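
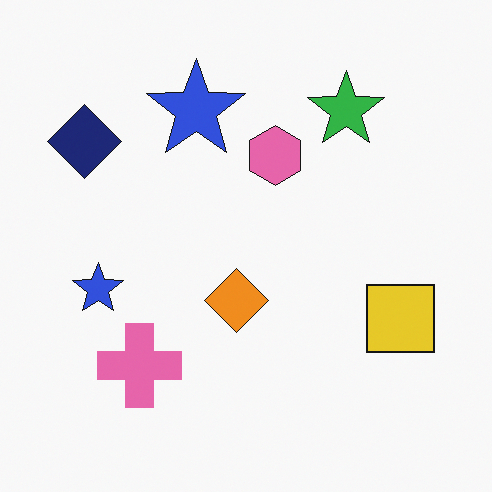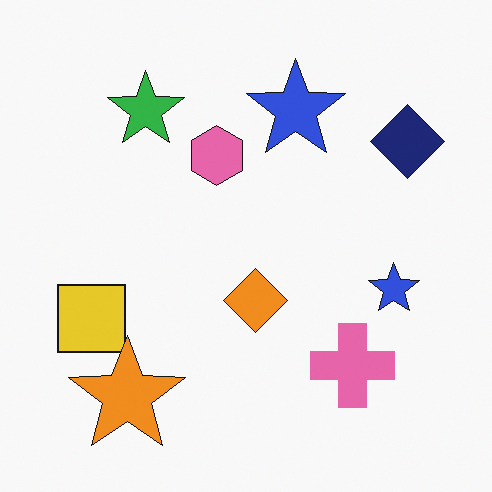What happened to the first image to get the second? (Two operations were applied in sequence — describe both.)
This is the original image flipped horizontally (left ↔ right), then overlaid with an additional orange star.

The navy diamond is in the top-left of the first image and the top-right of the second — shapes on opposite sides of the vertical midline have swapped in a mirror flip. An orange star appears in the second image that is absent from the first.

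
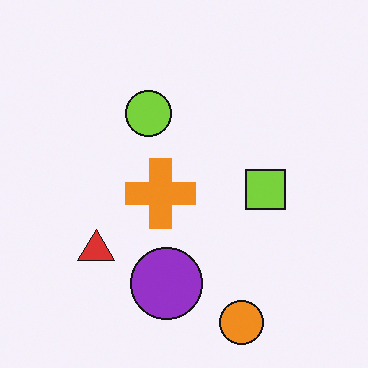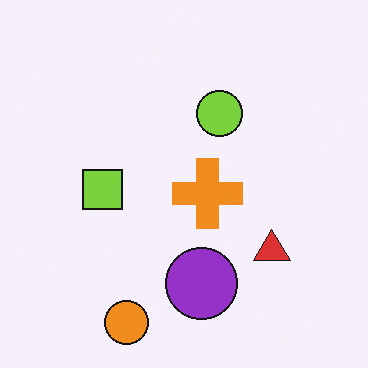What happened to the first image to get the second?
This is the original image flipped horizontally (left ↔ right).

The red triangle is in the bottom-left of the first image and the bottom-right of the second — shapes on opposite sides of the vertical midline have swapped in a mirror flip.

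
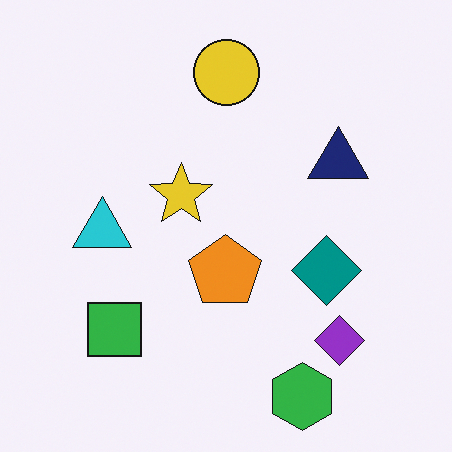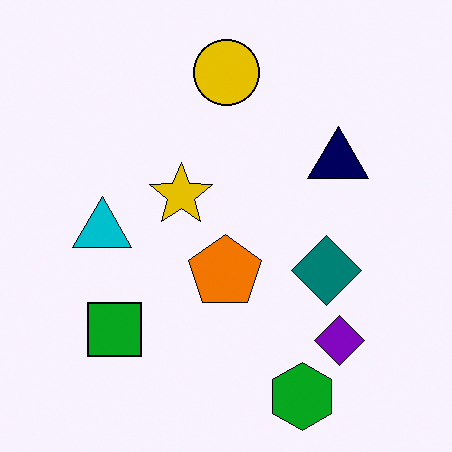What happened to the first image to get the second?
It was given slightly increased contrast.

Tones are pushed away from mid-grey across the whole image — a global contrast change.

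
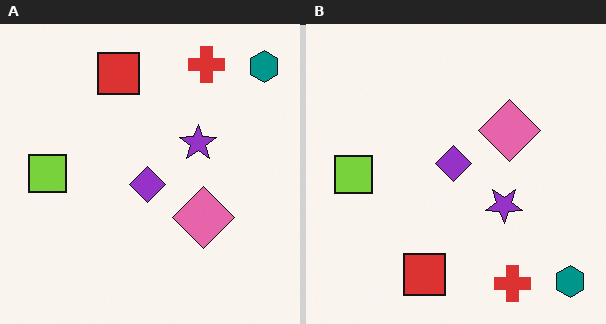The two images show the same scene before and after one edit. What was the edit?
The transformation is: flipped vertically (top ↔ bottom).

The red cross is in the top-right of the left (A) image and the bottom-right of the right (B) — shapes on opposite sides of the horizontal midline have swapped in a mirror flip.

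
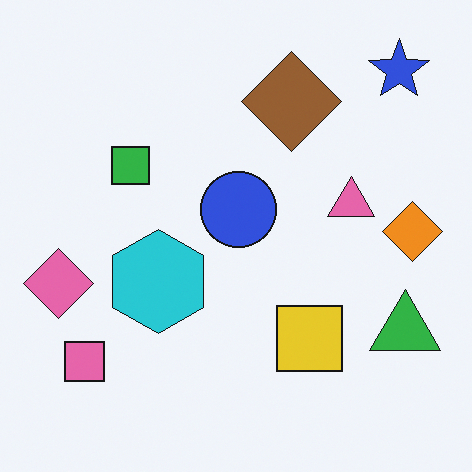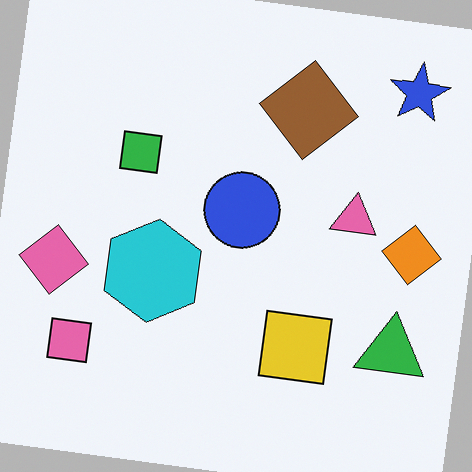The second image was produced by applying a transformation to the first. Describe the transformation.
It was rotated clockwise by a slight angle.

Every shape is tilted by the same angle and the image corners show triangular fill wedges — a whole-image rotation by a non-right angle.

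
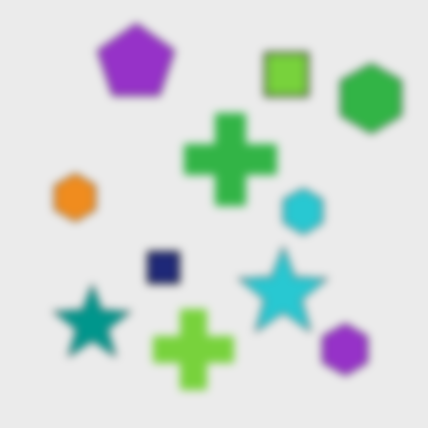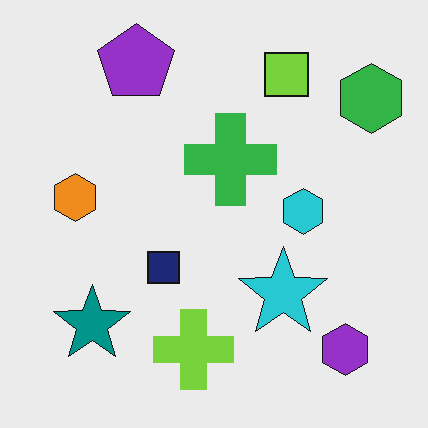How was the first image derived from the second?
It was noticeably gaussian-blurred.

Shape edges and outlines are uniformly softened across the whole image.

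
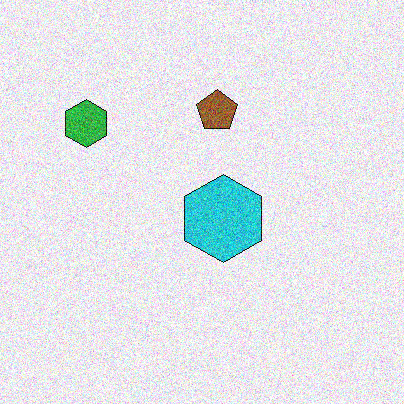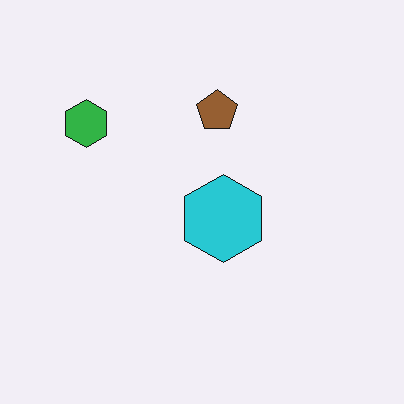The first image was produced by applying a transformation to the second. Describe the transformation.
This is the original image degraded with strong gaussian noise.

Random speckle covers the whole image, including the flat background.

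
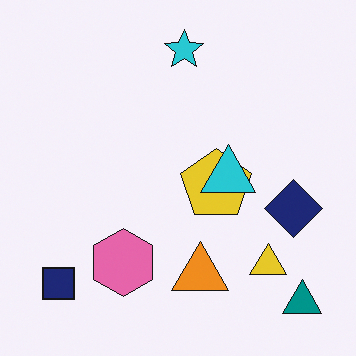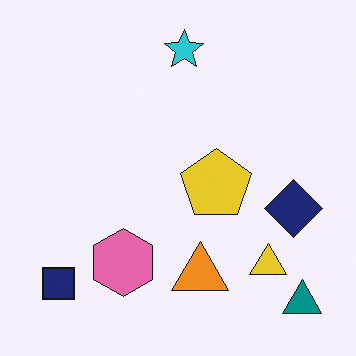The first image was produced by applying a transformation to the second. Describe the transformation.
The first image is the second overlaid with an additional cyan triangle.

A cyan triangle appears in the first image that is absent from the second.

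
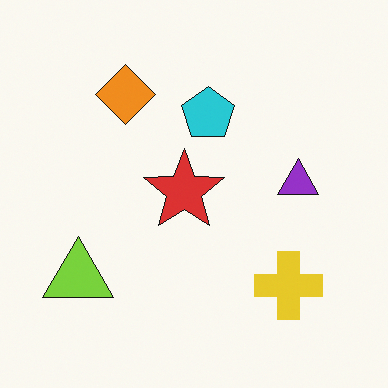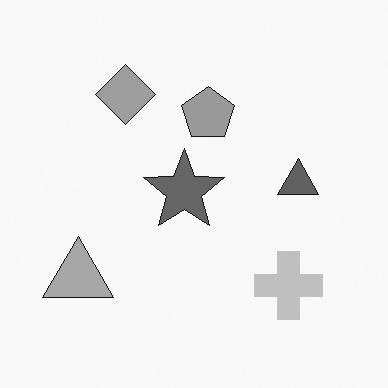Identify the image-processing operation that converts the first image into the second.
Converted to grayscale.

All color is removed — every shape is now a shade of grey.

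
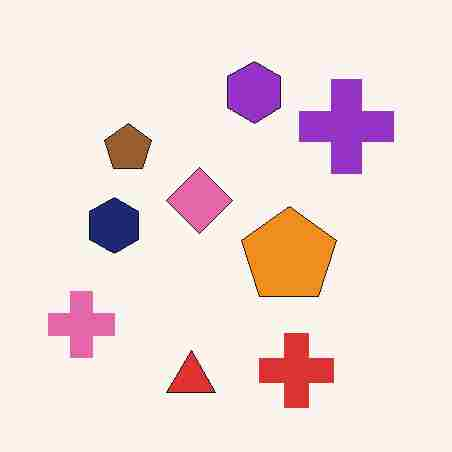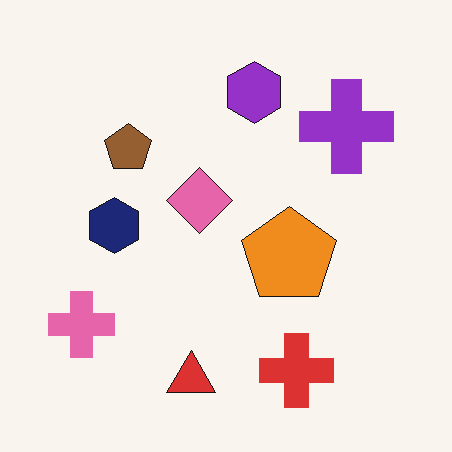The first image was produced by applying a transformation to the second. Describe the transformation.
The first image is the second degraded with heavy JPEG compression.

Blocky 8×8 compression artifacts appear around shape edges and the flat background shows ringing — characteristic JPEG degradation.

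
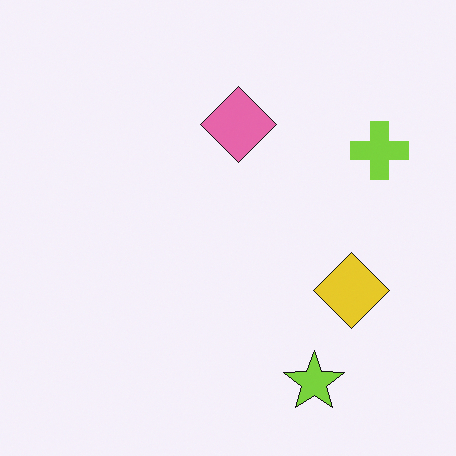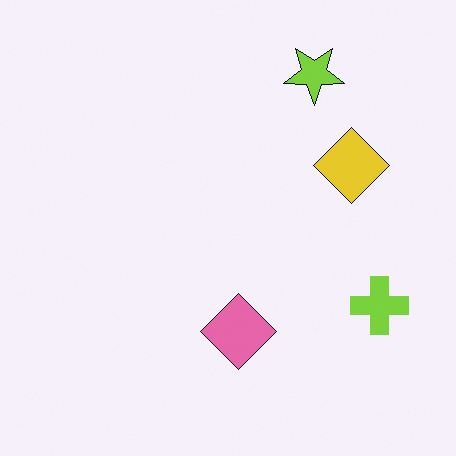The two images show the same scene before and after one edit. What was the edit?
This is the original image flipped vertically (top ↔ bottom).

The lime star is in the bottom-right of the first image and the top-right of the second — shapes on opposite sides of the horizontal midline have swapped in a mirror flip.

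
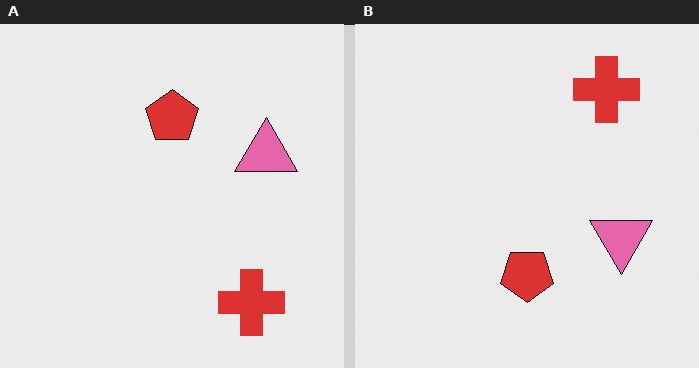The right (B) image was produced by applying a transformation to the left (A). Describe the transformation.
Flipped vertically (top ↔ bottom).

The red cross is in the bottom-right of the left (A) image and the top-right of the right (B) — shapes on opposite sides of the horizontal midline have swapped in a mirror flip.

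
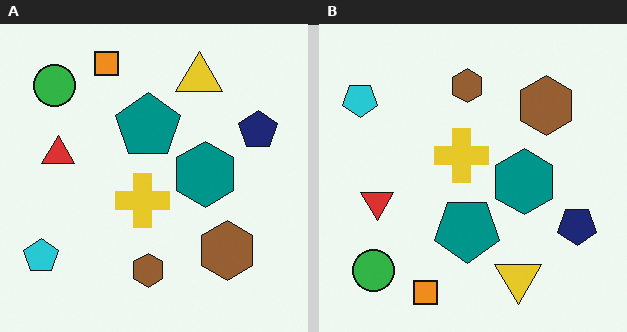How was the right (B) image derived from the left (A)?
The right (B) image is the left (A) flipped vertically (top ↔ bottom).

The orange square is in the top of the left (A) image and the bottom of the right (B) — shapes on opposite sides of the horizontal midline have swapped in a mirror flip.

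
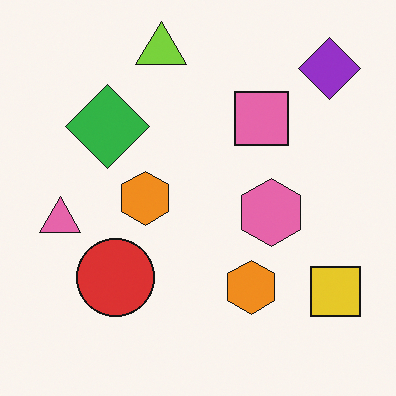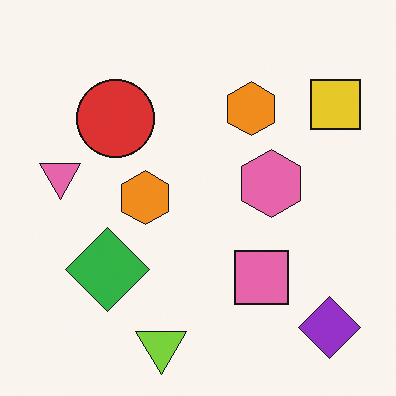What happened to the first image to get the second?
The second image is the first flipped vertically (top ↔ bottom).

The lime triangle is in the top of the first image and the bottom of the second — shapes on opposite sides of the horizontal midline have swapped in a mirror flip.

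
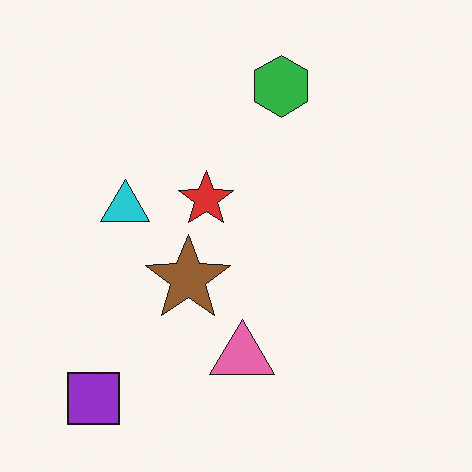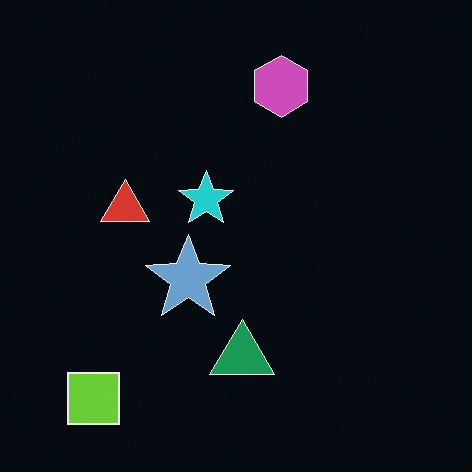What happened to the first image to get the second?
Color-inverted (negative).

The light background has become dark and every shape's color is its complement — a photographic negative.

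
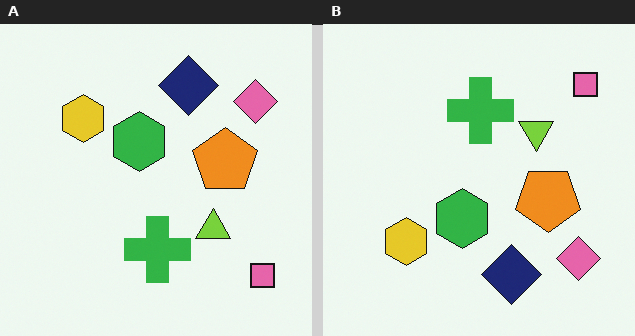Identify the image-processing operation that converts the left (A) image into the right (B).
This is the original image flipped vertically (top ↔ bottom).

The navy diamond is in the top of the left (A) image and the bottom of the right (B) — shapes on opposite sides of the horizontal midline have swapped in a mirror flip.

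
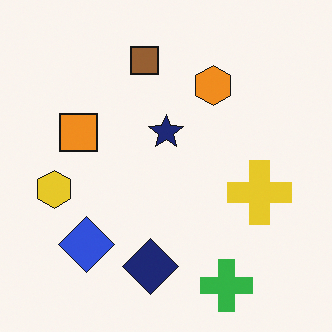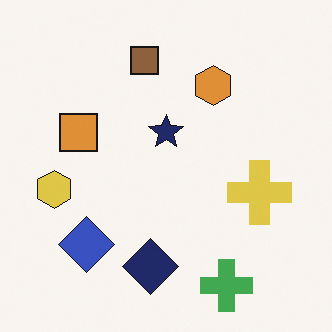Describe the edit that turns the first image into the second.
This is the original image slightly desaturated.

All colors are more muted and greyish — a global saturation change.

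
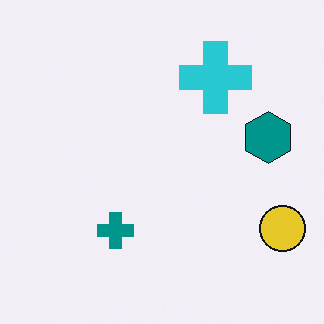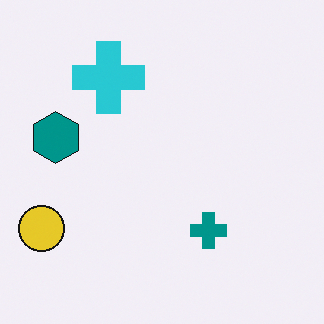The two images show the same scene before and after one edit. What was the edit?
This is the original image flipped horizontally (left ↔ right).

The yellow circle is in the bottom-right of the first image and the bottom-left of the second — shapes on opposite sides of the vertical midline have swapped in a mirror flip.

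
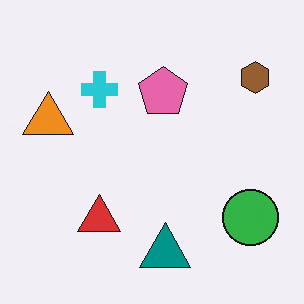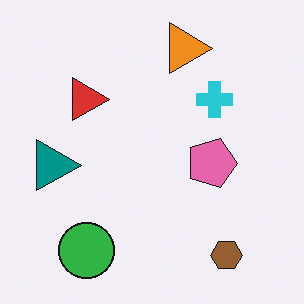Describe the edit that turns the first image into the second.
This is the original image rotated 90° clockwise.

The brown hexagon sits in the top-right of the first image and the bottom-right of the second — consistent with a whole-image 90° clockwise rotation.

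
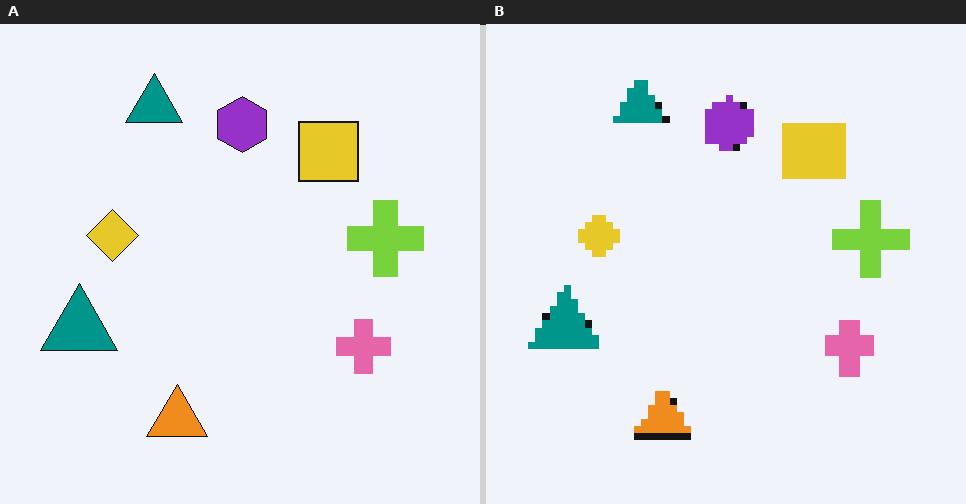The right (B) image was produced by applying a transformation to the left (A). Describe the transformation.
The right (B) image is the left (A) pixelated into visible square blocks.

Shapes are reduced to large square blocks; fine edges and outlines are lost — a downscale-then-upscale (mosaic) effect.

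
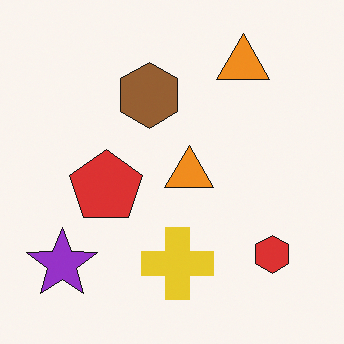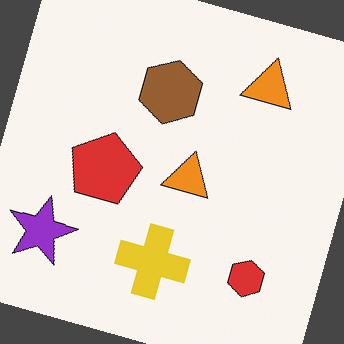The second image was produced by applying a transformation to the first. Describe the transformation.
It was rotated clockwise by a moderate amount.

Every shape is tilted by the same angle and the image corners show triangular fill wedges — a whole-image rotation by a non-right angle.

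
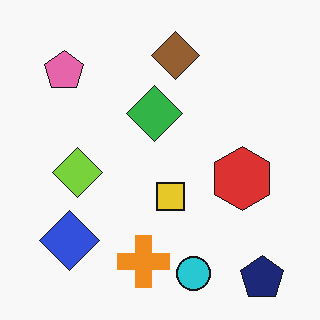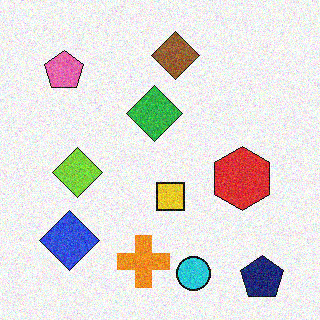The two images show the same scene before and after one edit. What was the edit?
The image was degraded with visible gaussian noise.

Random speckle covers the whole image, including the flat background.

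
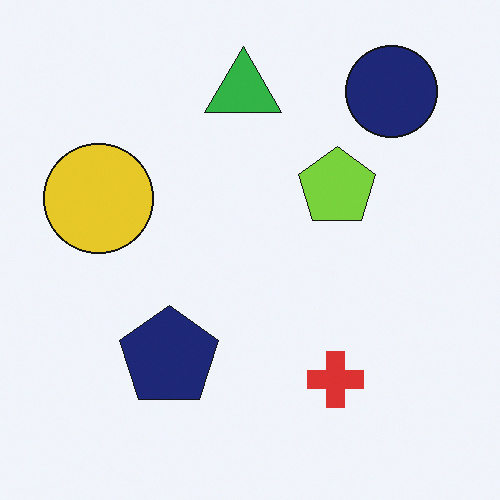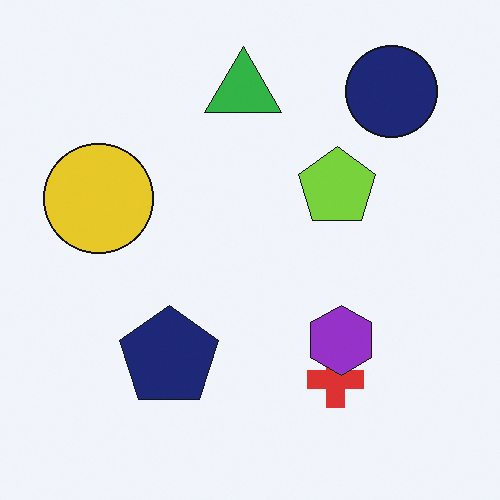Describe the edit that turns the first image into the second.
This is the original image overlaid with an additional purple hexagon.

A purple hexagon appears in the second image that is absent from the first.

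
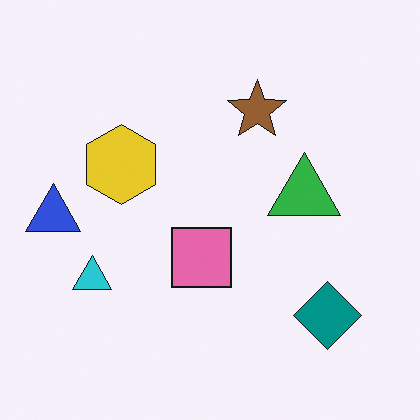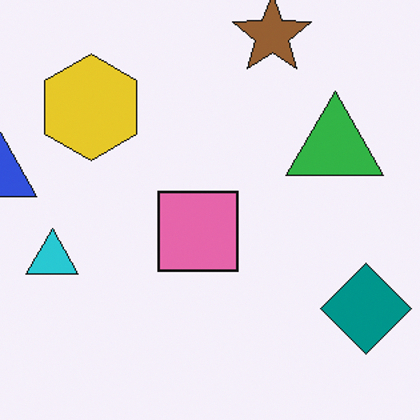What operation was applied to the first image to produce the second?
Cropped to a modestly smaller region and rescaled.

The visible shapes are larger and the field of view is narrower; shapes near the original edges may be partly or wholly outside the frame — a crop-and-rescale.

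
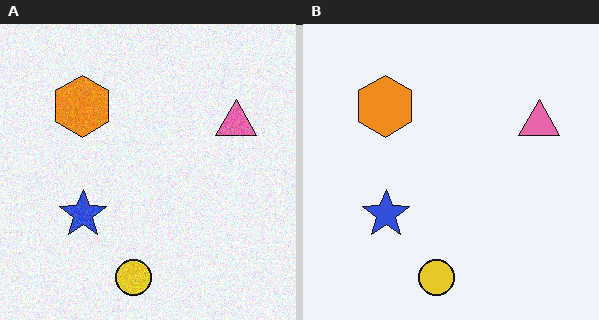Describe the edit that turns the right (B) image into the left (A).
The image was degraded with visible gaussian noise.

Random speckle covers the whole image, including the flat background.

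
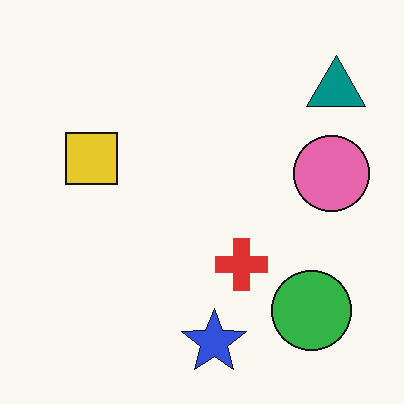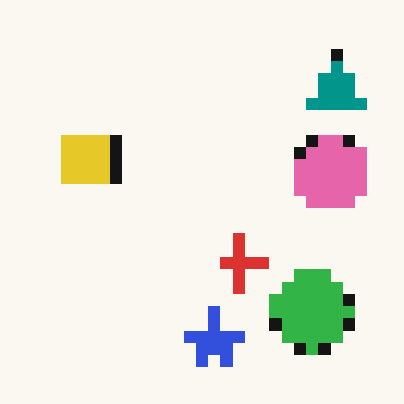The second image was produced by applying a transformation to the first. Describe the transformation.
The transformation is: coarsely pixelated.

Shapes are reduced to large square blocks; fine edges and outlines are lost — a downscale-then-upscale (mosaic) effect.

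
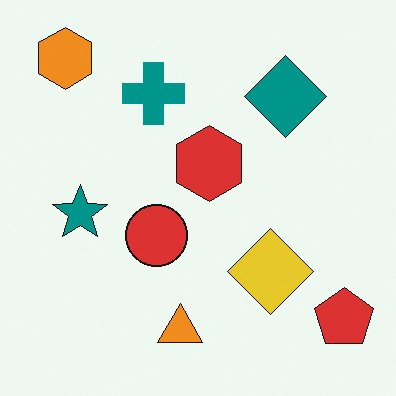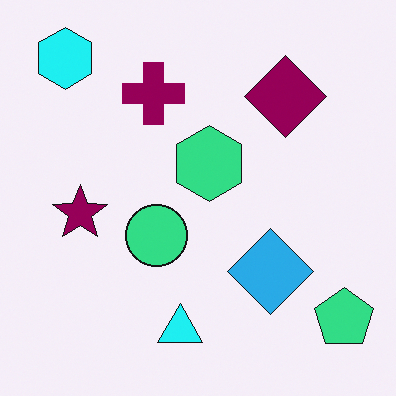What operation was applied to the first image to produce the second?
The image was hue-shifted noticeably.

Every shape's color has rotated by the same amount around the hue wheel — a uniform hue shift.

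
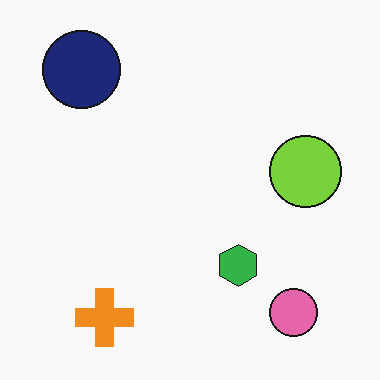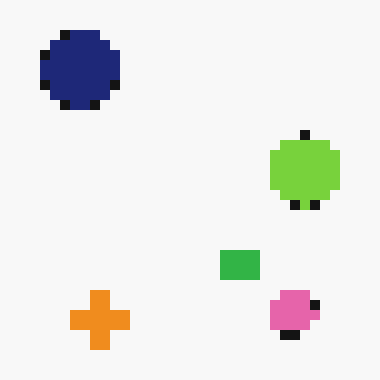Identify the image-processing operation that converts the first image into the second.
It was coarsely pixelated.

Shapes are reduced to large square blocks; fine edges and outlines are lost — a downscale-then-upscale (mosaic) effect.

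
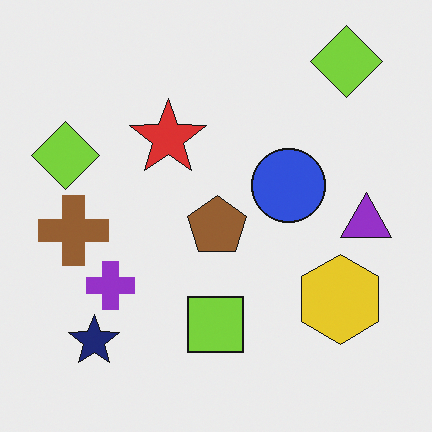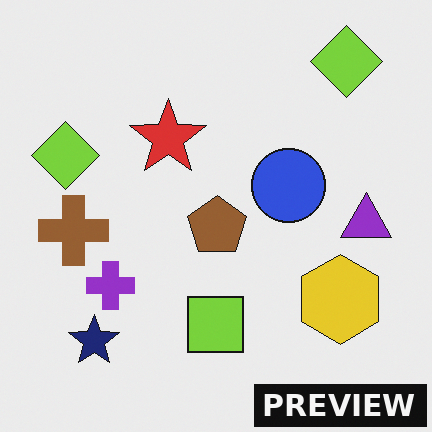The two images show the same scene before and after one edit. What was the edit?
Watermarked with the text "PREVIEW" in the lower-right corner.

A dark label reading "PREVIEW" appears in the lower-right corner.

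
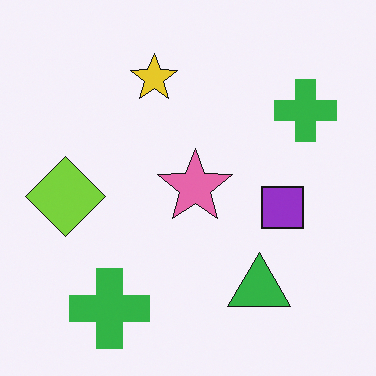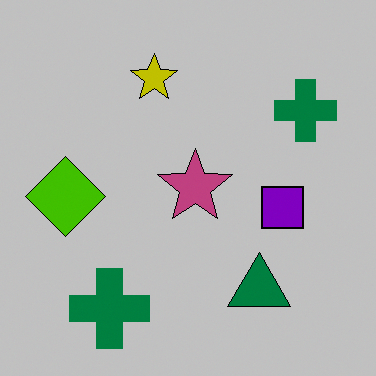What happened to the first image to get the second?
The transformation is: heavily posterized to just a handful of flat colors.

Each flat color has snapped to a coarser quantized level — most visibly, the near-white background has dropped to a flat grey.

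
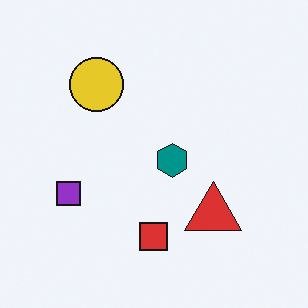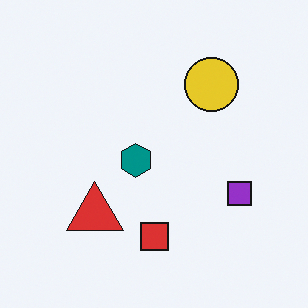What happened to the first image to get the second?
It was flipped horizontally (left ↔ right).

The purple square is in the left of the first image and the right of the second — shapes on opposite sides of the vertical midline have swapped in a mirror flip.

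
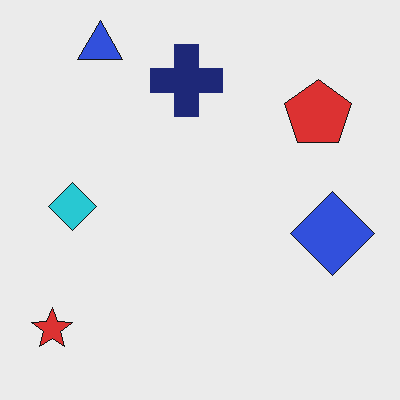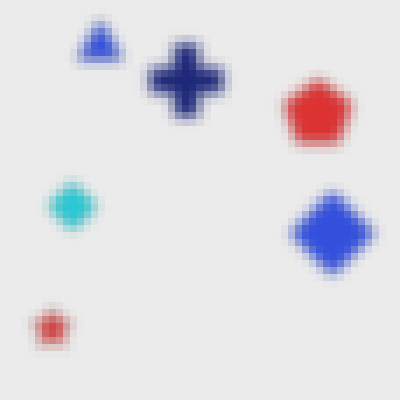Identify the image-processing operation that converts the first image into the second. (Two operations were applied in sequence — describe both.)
This is the original image heavily blurred, then pixelated into visible square blocks.

Shape edges and outlines are uniformly softened across the whole image. Shapes are reduced to large square blocks; fine edges and outlines are lost — a downscale-then-upscale (mosaic) effect.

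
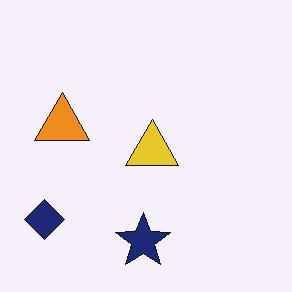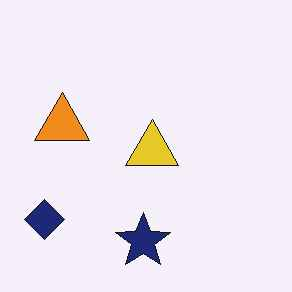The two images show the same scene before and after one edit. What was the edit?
This is the original image given moderate JPEG compression.

Blocky 8×8 compression artifacts appear around shape edges and the flat background shows ringing — characteristic JPEG degradation.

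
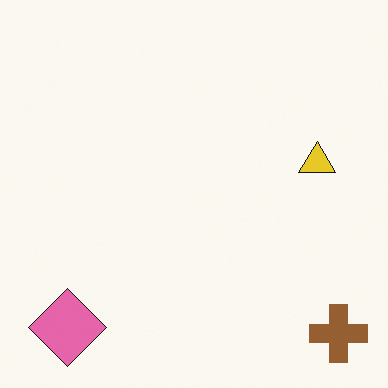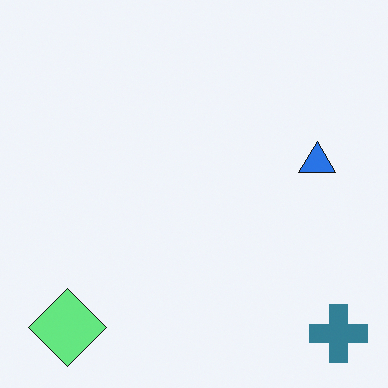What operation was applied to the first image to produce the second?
The second image is the first hue-shifted by a large amount.

Every shape's color has rotated by the same amount around the hue wheel — a uniform hue shift.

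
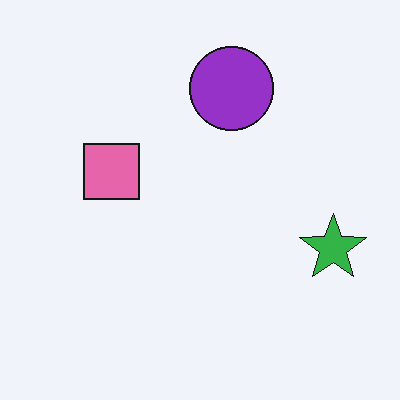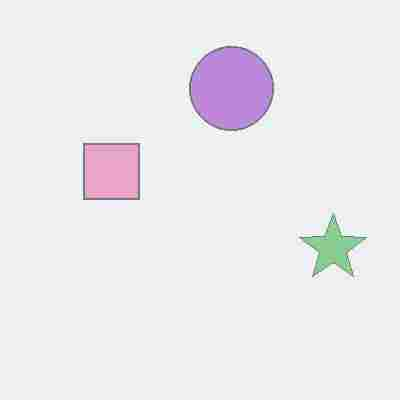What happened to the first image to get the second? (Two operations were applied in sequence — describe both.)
Washed out (contrast reduced), then heavily JPEG-compressed with obvious blocking artifacts.

Tones are pushed toward mid-grey across the whole image — a global contrast change. Blocky 8×8 compression artifacts appear around shape edges and the flat background shows ringing — characteristic JPEG degradation.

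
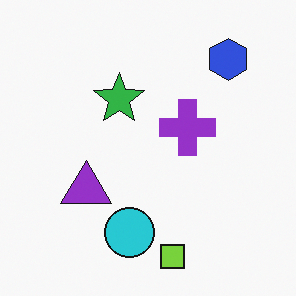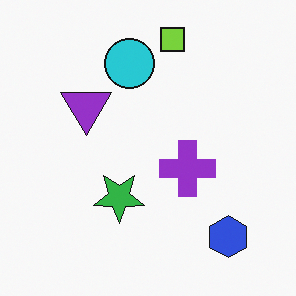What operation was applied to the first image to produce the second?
Flipped vertically (top ↔ bottom).

The lime square is in the bottom of the first image and the top of the second — shapes on opposite sides of the horizontal midline have swapped in a mirror flip.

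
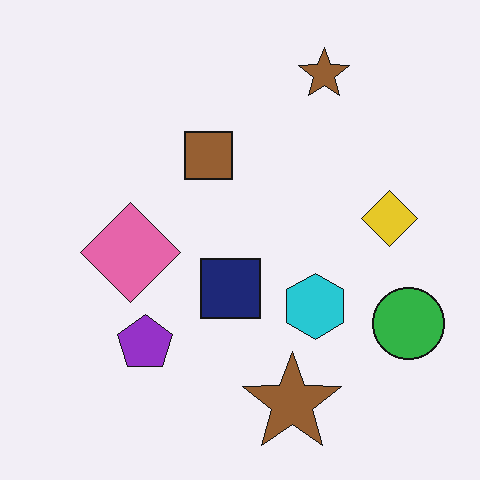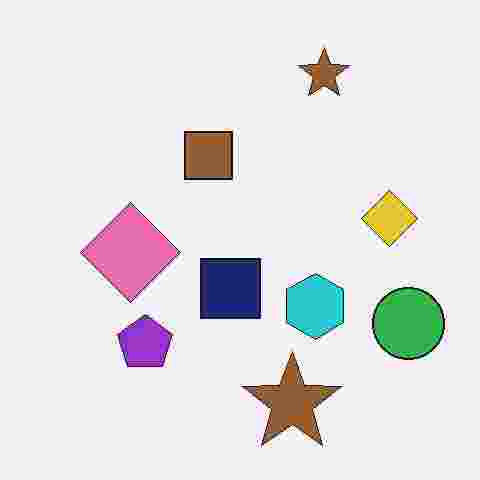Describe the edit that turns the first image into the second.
This is the original image degraded with heavy JPEG compression.

Blocky 8×8 compression artifacts appear around shape edges and the flat background shows ringing — characteristic JPEG degradation.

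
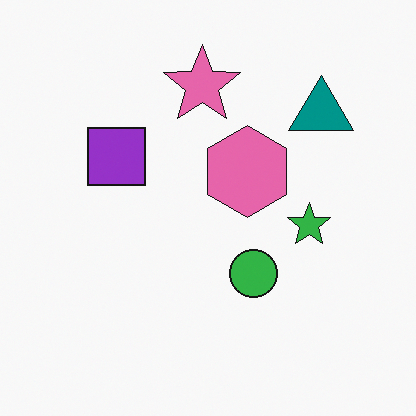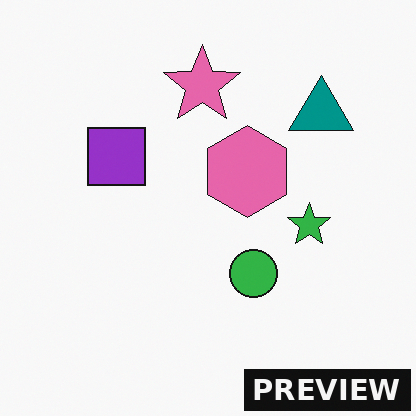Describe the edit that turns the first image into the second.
The image was watermarked with the text "PREVIEW" in the lower-right corner.

A dark label reading "PREVIEW" appears in the lower-right corner.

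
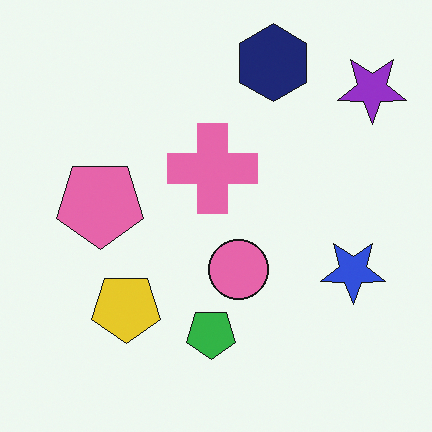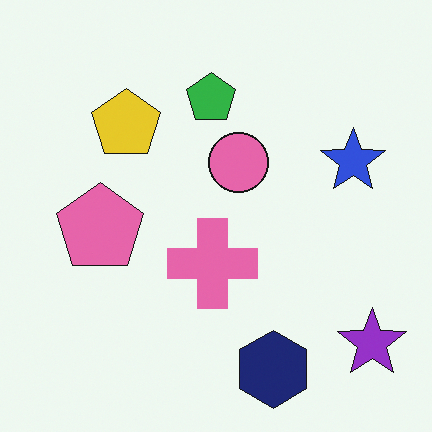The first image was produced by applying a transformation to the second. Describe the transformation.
The first image is the second flipped vertically (top ↔ bottom).

The navy hexagon is in the bottom of the second image and the top of the first — shapes on opposite sides of the horizontal midline have swapped in a mirror flip.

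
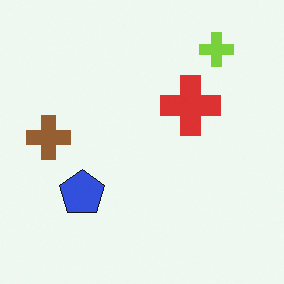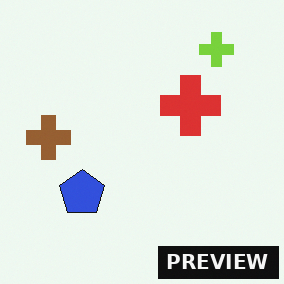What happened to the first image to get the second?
It was watermarked with the text "PREVIEW" in the lower-right corner.

A dark label reading "PREVIEW" appears in the lower-right corner.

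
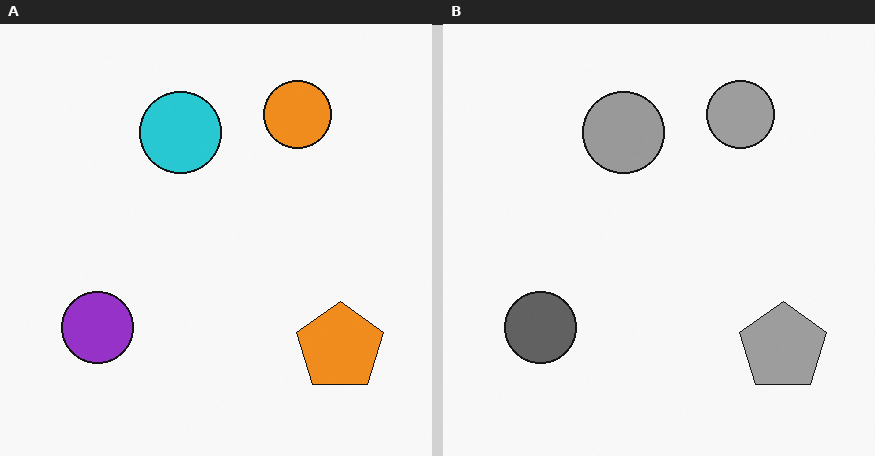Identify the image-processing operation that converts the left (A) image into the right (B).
Converted to grayscale.

All color is removed — every shape is now a shade of grey.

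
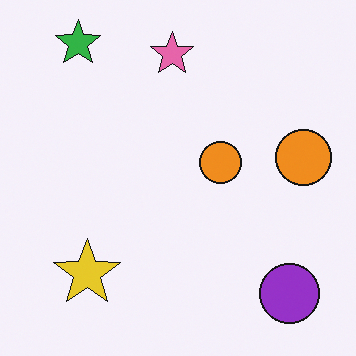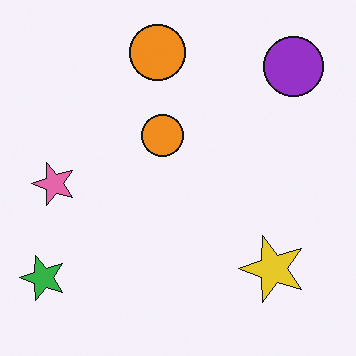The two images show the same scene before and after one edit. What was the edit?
The second image is the first rotated 90° counter-clockwise.

The green star sits in the top-left of the first image and the bottom-left of the second — consistent with a whole-image 90° counter-clockwise rotation.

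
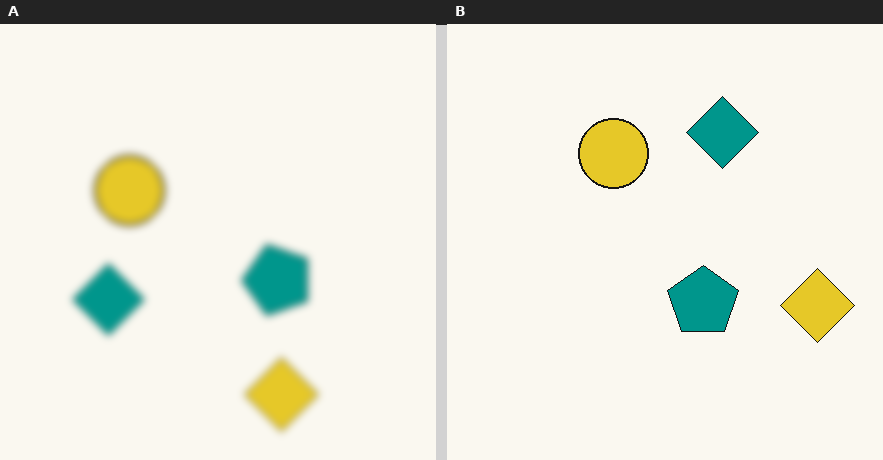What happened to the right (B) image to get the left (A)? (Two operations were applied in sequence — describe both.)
This is the original image noticeably gaussian-blurred, then transposed (reflected across the top-left ↔ bottom-right diagonal).

Shape edges and outlines are uniformly softened across the whole image. Shapes have swapped their row and column positions — what was in the top-right is now in the bottom-left — a diagonal reflection.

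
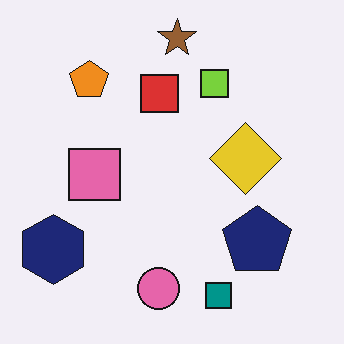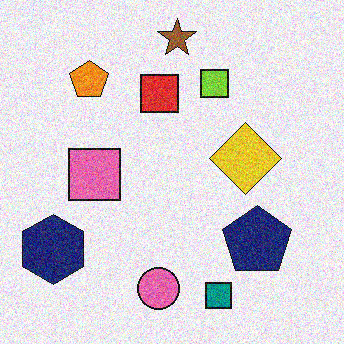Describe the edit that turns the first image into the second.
The second image is the first degraded with moderate additive noise.

Random speckle covers the whole image, including the flat background.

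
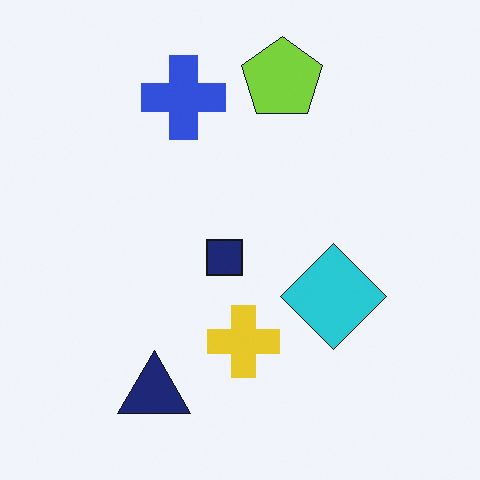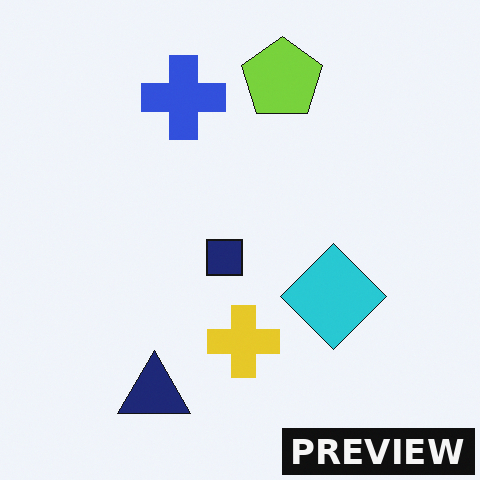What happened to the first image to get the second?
The second image is the first watermarked with the text "PREVIEW" in the lower-right corner.

A dark label reading "PREVIEW" appears in the lower-right corner.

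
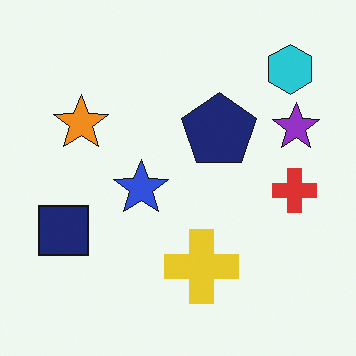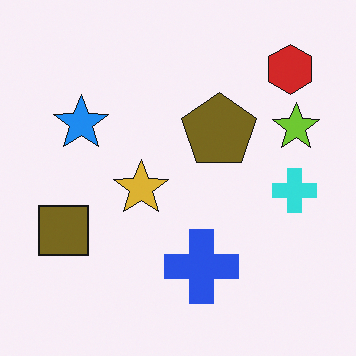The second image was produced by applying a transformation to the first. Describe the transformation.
It was hue-shifted by a large amount.

Every shape's color has rotated by the same amount around the hue wheel — a uniform hue shift.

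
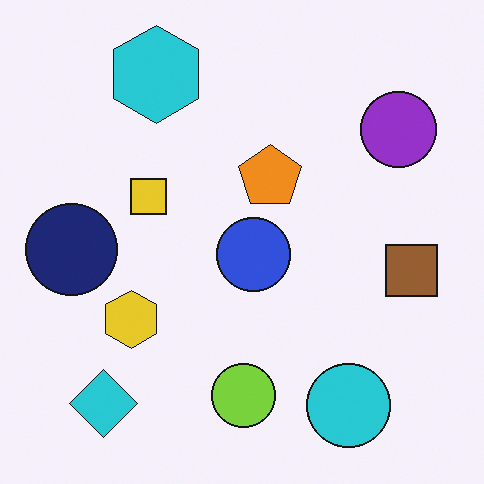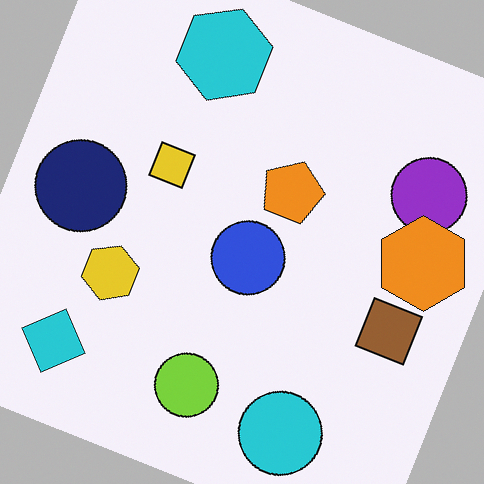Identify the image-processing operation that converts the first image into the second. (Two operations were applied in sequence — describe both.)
The transformation is: rotated clockwise by a moderate amount, then overlaid with an additional orange hexagon.

Every shape is tilted by the same angle and the image corners show triangular fill wedges — a whole-image rotation by a non-right angle. An orange hexagon appears in the second image that is absent from the first.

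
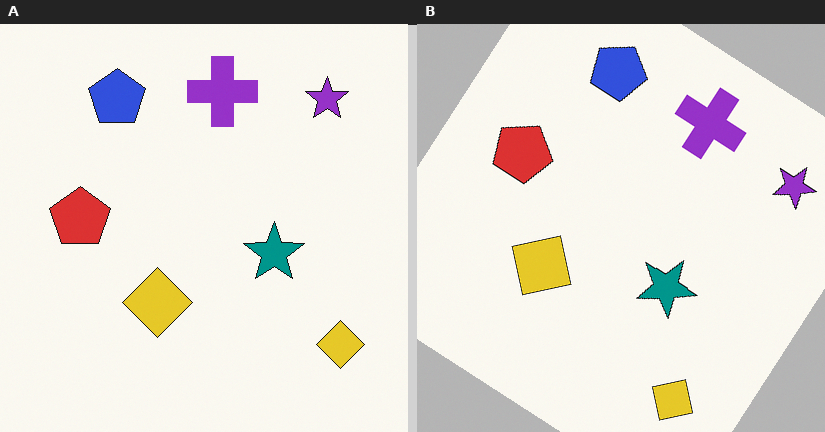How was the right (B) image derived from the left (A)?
The transformation is: rotated clockwise by a large amount — several tens of degrees.

Every shape is tilted by the same angle and the image corners show triangular fill wedges — a whole-image rotation by a non-right angle.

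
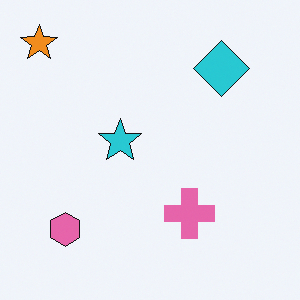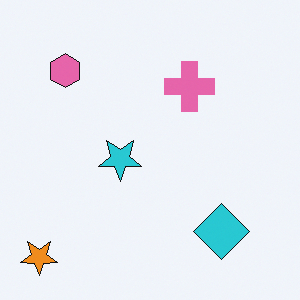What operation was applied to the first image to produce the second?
Flipped vertically (top ↔ bottom).

The orange star is in the top-left of the first image and the bottom-left of the second — shapes on opposite sides of the horizontal midline have swapped in a mirror flip.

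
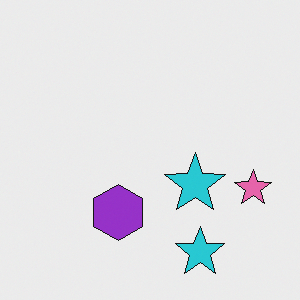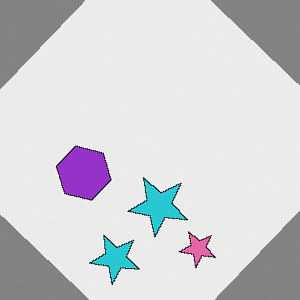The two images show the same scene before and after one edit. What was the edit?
It was rotated clockwise by a large amount — several tens of degrees.

Every shape is tilted by the same angle and the image corners show triangular fill wedges — a whole-image rotation by a non-right angle.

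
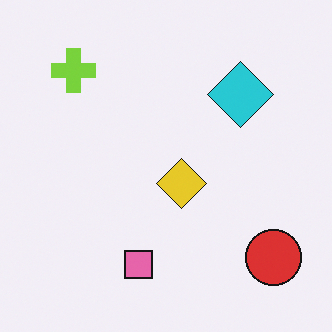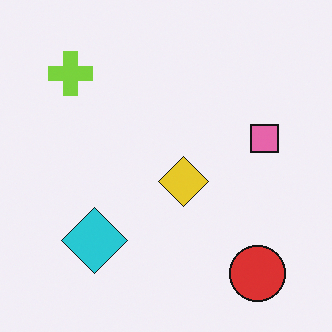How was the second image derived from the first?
This is the original image transposed (reflected across the top-left ↔ bottom-right diagonal).

Shapes have swapped their row and column positions — what was in the top-right is now in the bottom-left — a diagonal reflection.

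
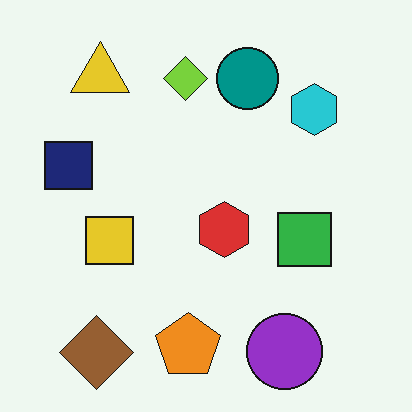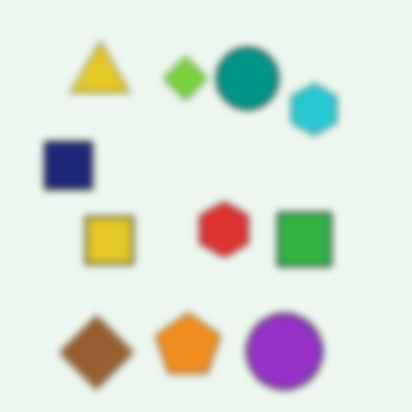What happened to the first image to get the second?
The second image is the first noticeably gaussian-blurred.

Shape edges and outlines are uniformly softened across the whole image.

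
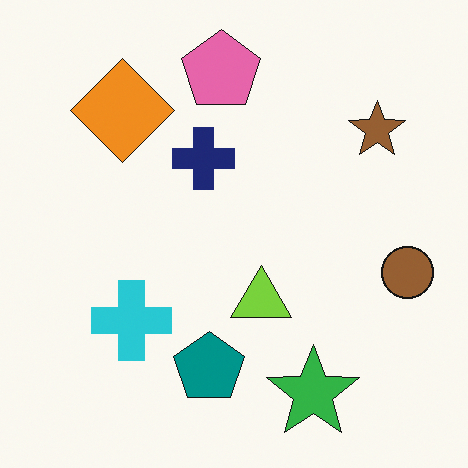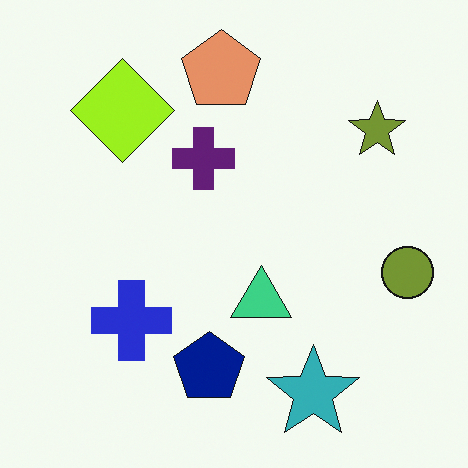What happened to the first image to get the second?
The image was hue-shifted by a small amount.

Every shape's color has rotated by the same amount around the hue wheel — a uniform hue shift.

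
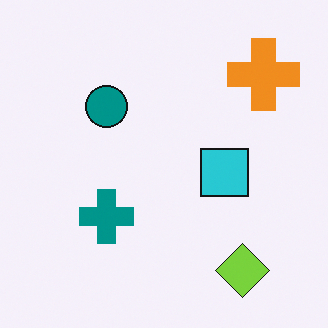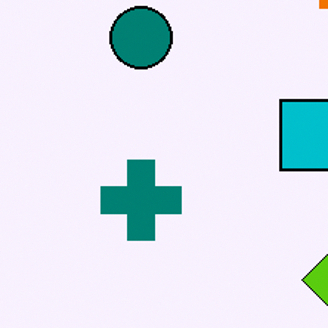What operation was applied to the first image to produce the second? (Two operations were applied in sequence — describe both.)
The second image is the first given slightly increased contrast, then cropped to a modestly smaller region and rescaled.

Tones are pushed away from mid-grey across the whole image — a global contrast change. The visible shapes are larger and the field of view is narrower; shapes near the original edges may be partly or wholly outside the frame — a crop-and-rescale.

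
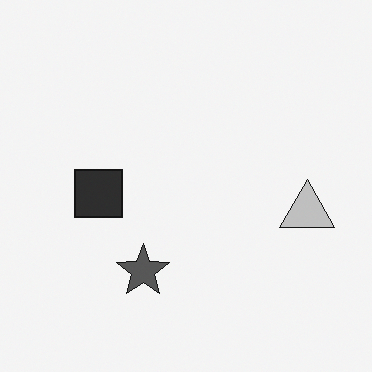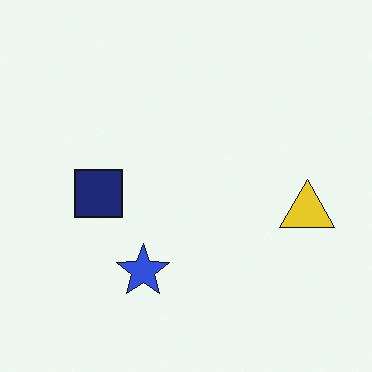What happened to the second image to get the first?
It was converted to grayscale.

All color is removed — every shape is now a shade of grey.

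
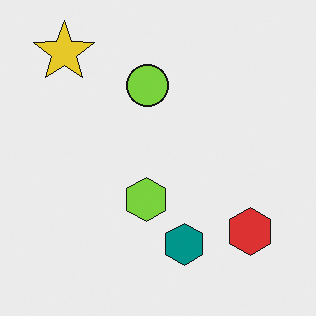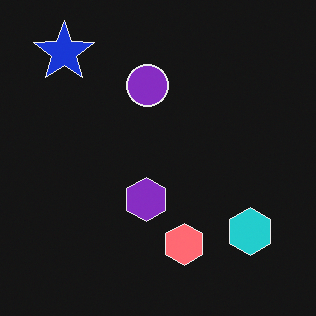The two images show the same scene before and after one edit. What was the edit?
This is the original image color-inverted (negative).

The light background has become dark and every shape's color is its complement — a photographic negative.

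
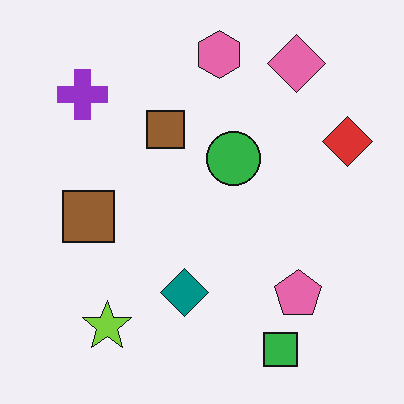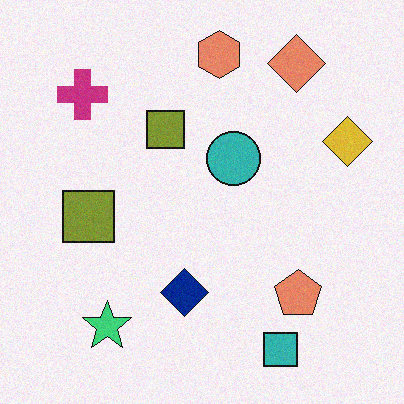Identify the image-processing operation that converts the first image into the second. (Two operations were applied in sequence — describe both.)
The second image is the first hue-shifted by a small amount, then degraded with subtle gaussian noise.

Every shape's color has rotated by the same amount around the hue wheel — a uniform hue shift. Random speckle covers the whole image, including the flat background.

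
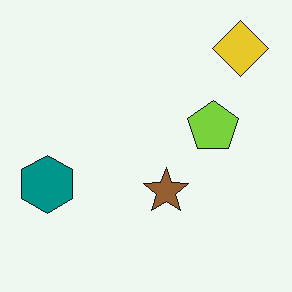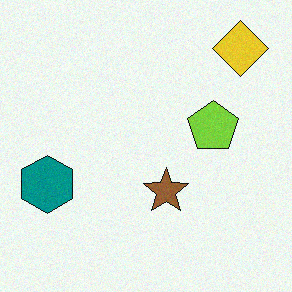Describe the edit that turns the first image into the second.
It was degraded with subtle gaussian noise.

Random speckle covers the whole image, including the flat background.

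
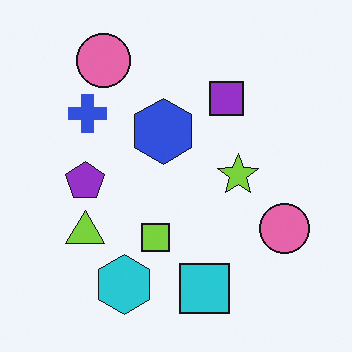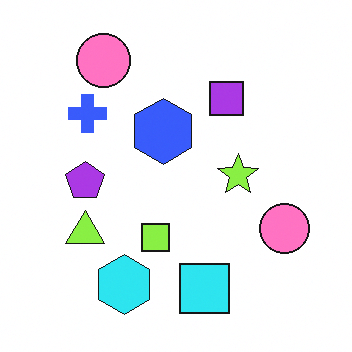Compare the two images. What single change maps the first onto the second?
The second image is the first slightly brightened.

Every pixel — background and shapes alike — is uniformly brightened.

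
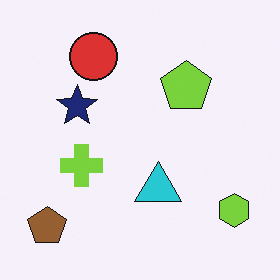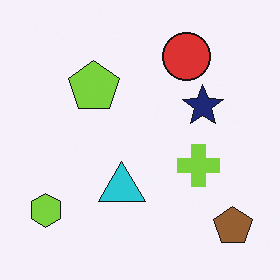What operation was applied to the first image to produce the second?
The image was flipped horizontally (left ↔ right).

The lime hexagon is in the bottom-right of the first image and the bottom-left of the second — shapes on opposite sides of the vertical midline have swapped in a mirror flip.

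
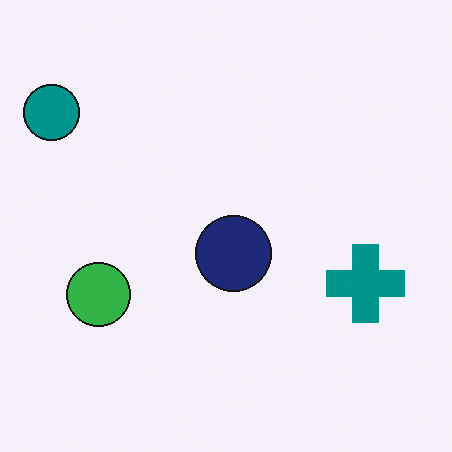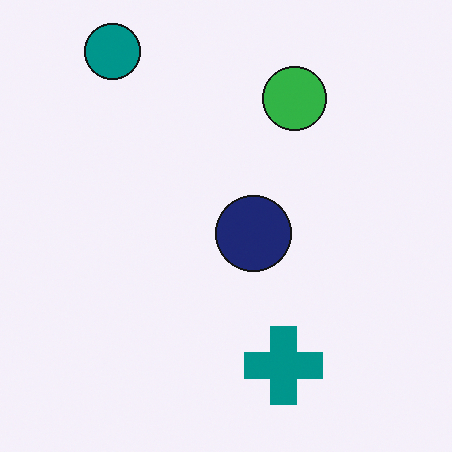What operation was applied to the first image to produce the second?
Transposed (reflected across the top-left ↔ bottom-right diagonal).

Shapes have swapped their row and column positions — what was in the top-right is now in the bottom-left — a diagonal reflection.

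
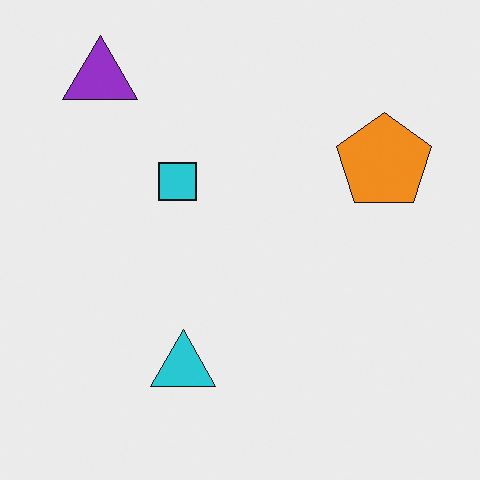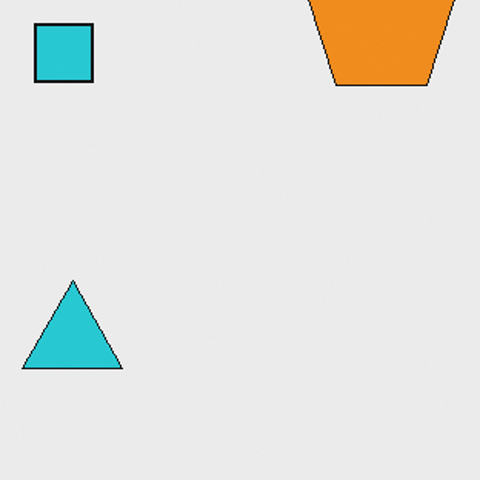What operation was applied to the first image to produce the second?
This is the original image cropped to a modestly smaller region and rescaled.

The visible shapes are larger and the field of view is narrower; shapes near the original edges may be partly or wholly outside the frame — a crop-and-rescale.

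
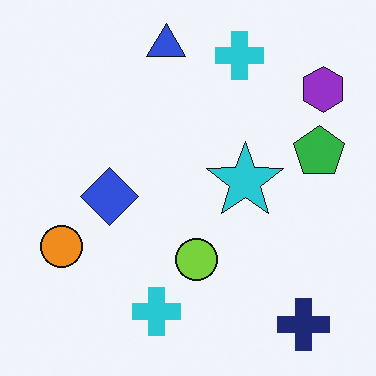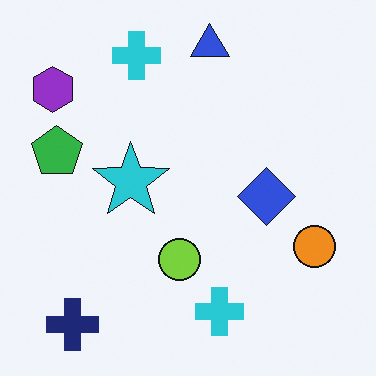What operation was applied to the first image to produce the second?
It was flipped horizontally (left ↔ right).

The purple hexagon is in the top-right of the first image and the top-left of the second — shapes on opposite sides of the vertical midline have swapped in a mirror flip.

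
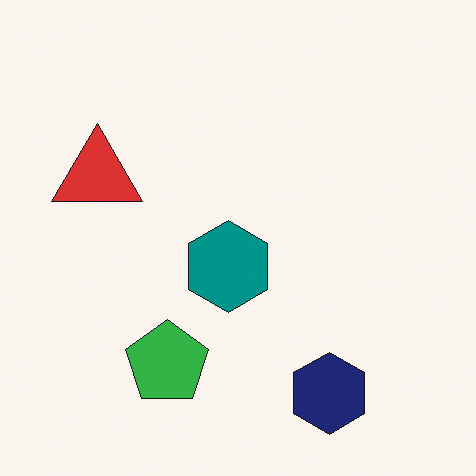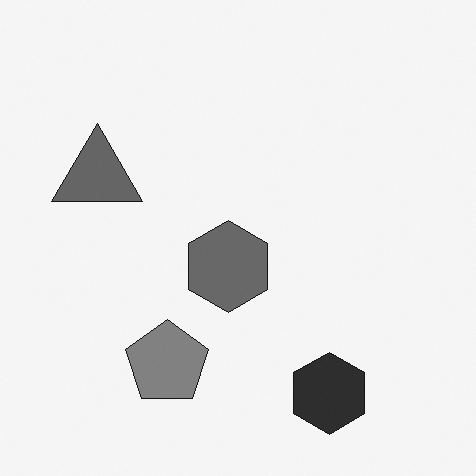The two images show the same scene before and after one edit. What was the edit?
Converted to grayscale.

All color is removed — every shape is now a shade of grey.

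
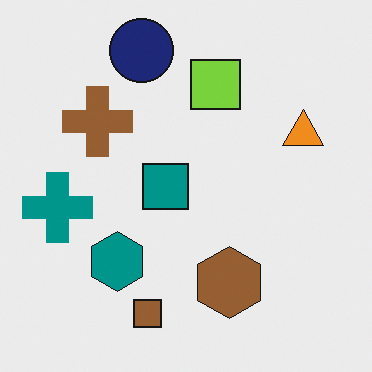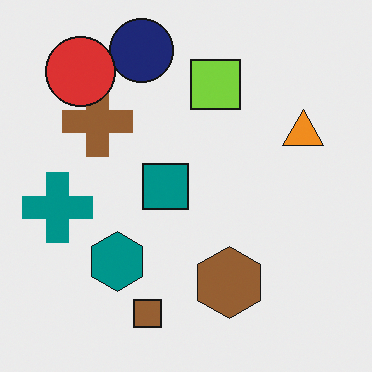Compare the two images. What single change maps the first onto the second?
The image was overlaid with an additional red circle.

A red circle appears in the second image that is absent from the first.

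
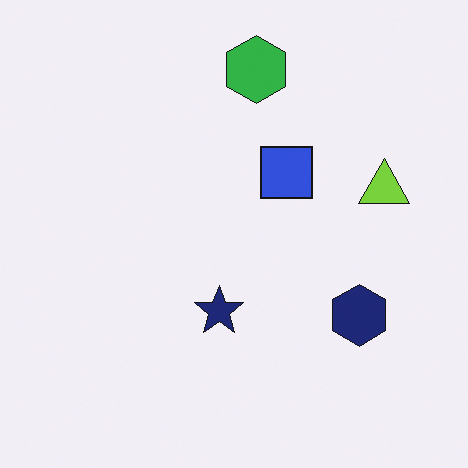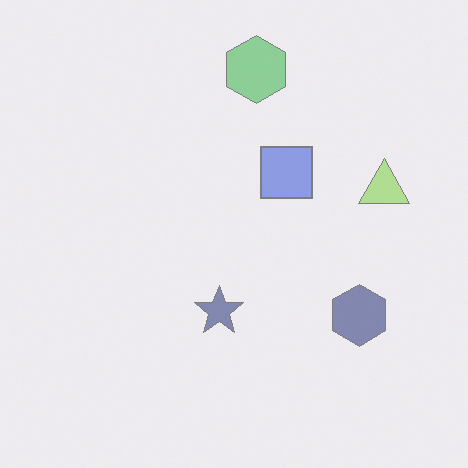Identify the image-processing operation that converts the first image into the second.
The transformation is: washed out (contrast reduced).

Tones are pushed toward mid-grey across the whole image — a global contrast change.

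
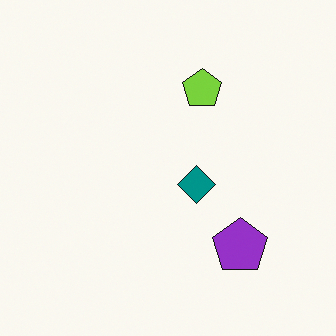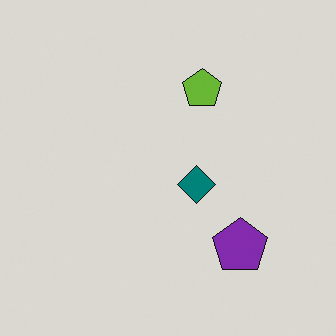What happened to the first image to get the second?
The image was darkened a little.

Every pixel — background and shapes alike — is uniformly darkened.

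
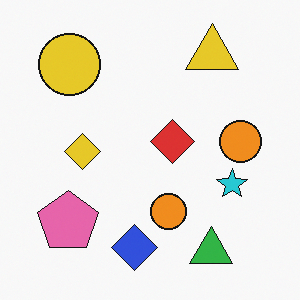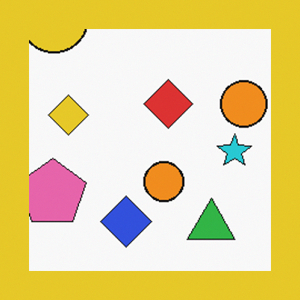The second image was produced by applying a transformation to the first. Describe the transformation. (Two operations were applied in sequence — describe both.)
This is the original image cropped to a modestly smaller region and rescaled, then framed with a yellow border.

The visible shapes are larger and the field of view is narrower; shapes near the original edges may be partly or wholly outside the frame — a crop-and-rescale. A solid yellow frame runs around the edge of the second image, with the content slightly shrunk inside it.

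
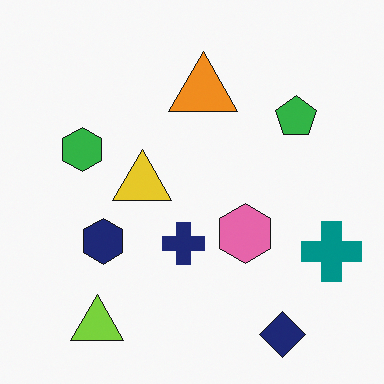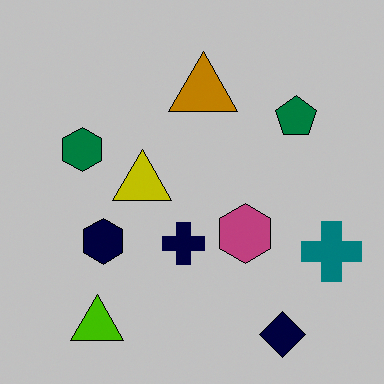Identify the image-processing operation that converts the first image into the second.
The transformation is: aggressively posterized.

Each flat color has snapped to a coarser quantized level — most visibly, the near-white background has dropped to a flat grey.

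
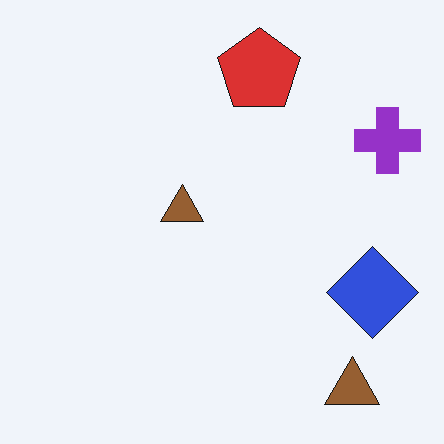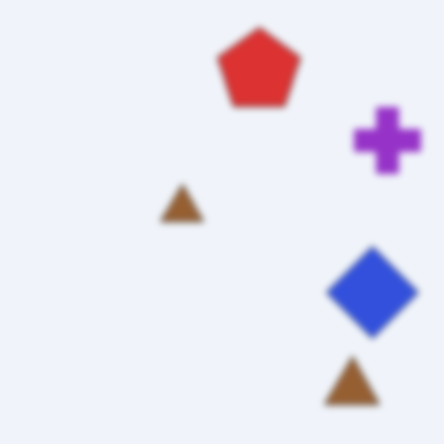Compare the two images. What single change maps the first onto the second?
The second image is the first moderately blurred.

Shape edges and outlines are uniformly softened across the whole image.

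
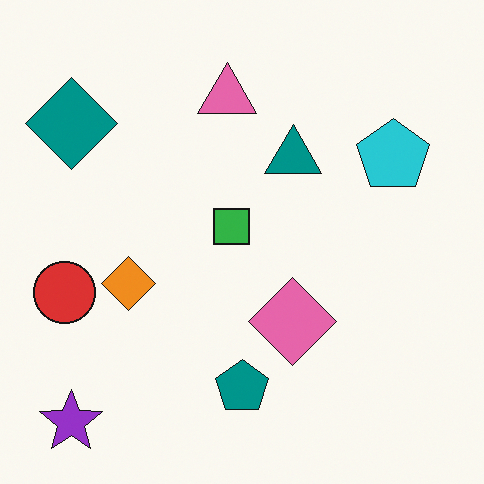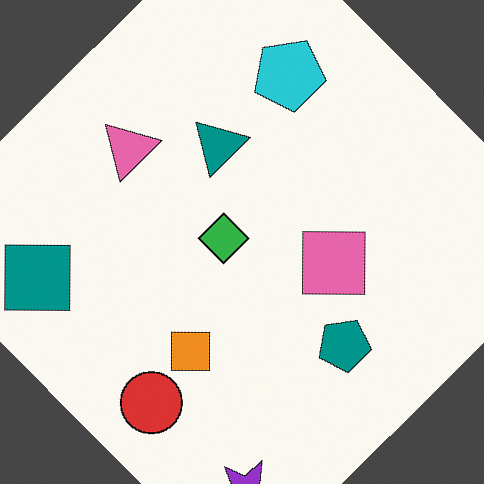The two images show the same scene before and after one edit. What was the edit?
It was rotated counter-clockwise by a large amount — several tens of degrees.

Every shape is tilted by the same angle and the image corners show triangular fill wedges — a whole-image rotation by a non-right angle.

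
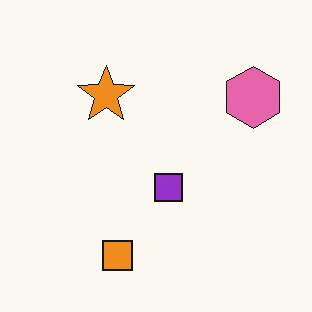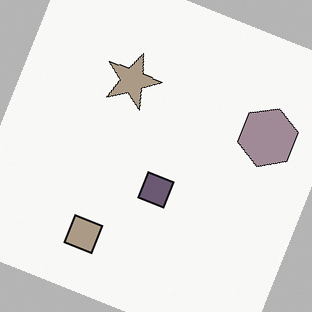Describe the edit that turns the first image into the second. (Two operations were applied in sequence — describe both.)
The image was made much more muted (saturation change), then rotated clockwise by a clearly visible amount.

All colors are more muted and greyish — a global saturation change. Every shape is tilted by the same angle and the image corners show triangular fill wedges — a whole-image rotation by a non-right angle.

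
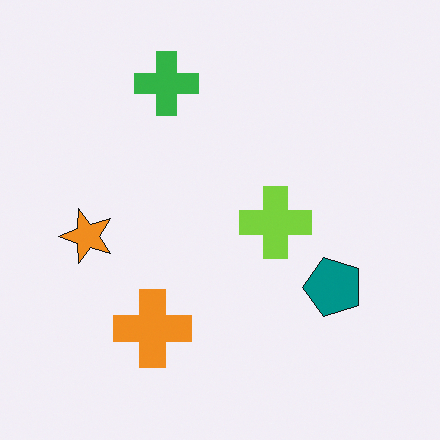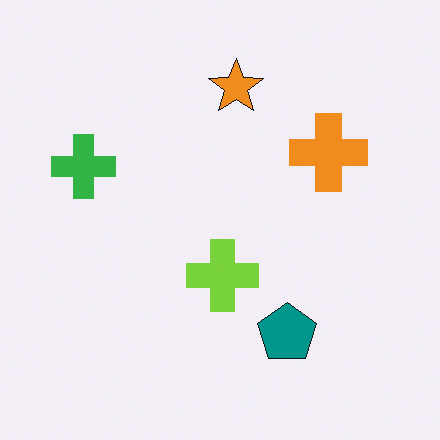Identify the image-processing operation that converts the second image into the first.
Transposed (reflected across the top-left ↔ bottom-right diagonal).

Shapes have swapped their row and column positions — what was in the top-right is now in the bottom-left — a diagonal reflection.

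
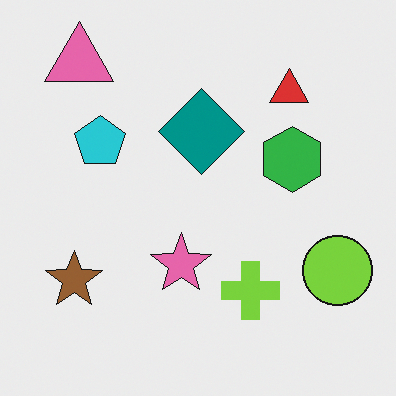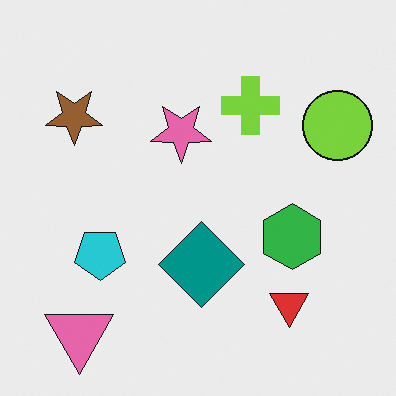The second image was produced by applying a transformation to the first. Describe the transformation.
The image was flipped vertically (top ↔ bottom).

The pink triangle is in the top-left of the first image and the bottom-left of the second — shapes on opposite sides of the horizontal midline have swapped in a mirror flip.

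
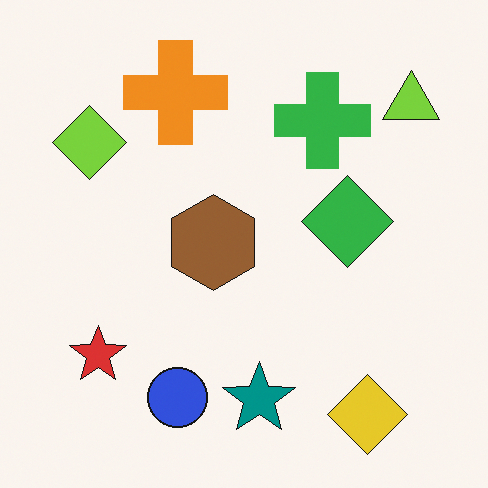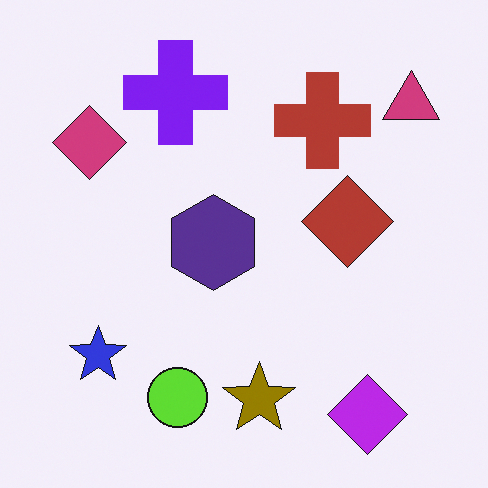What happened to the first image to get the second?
It was hue-shifted by a large amount.

Every shape's color has rotated by the same amount around the hue wheel — a uniform hue shift.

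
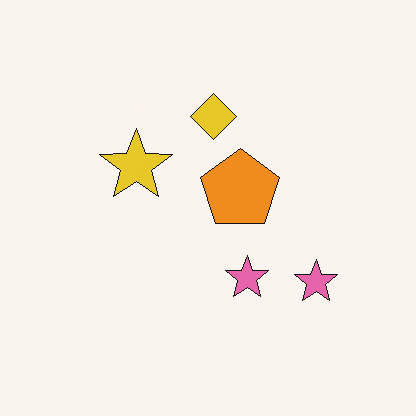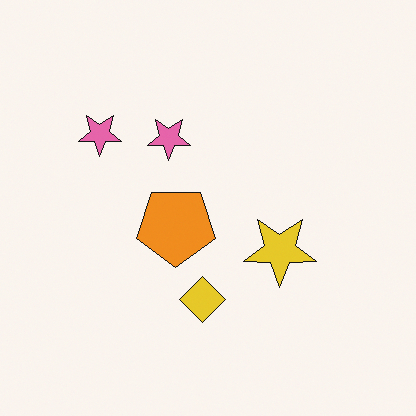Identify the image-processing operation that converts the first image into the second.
Rotated 180°.

The yellow diamond sits in the top of the first image and the bottom of the second — consistent with a whole-image 180° rotation.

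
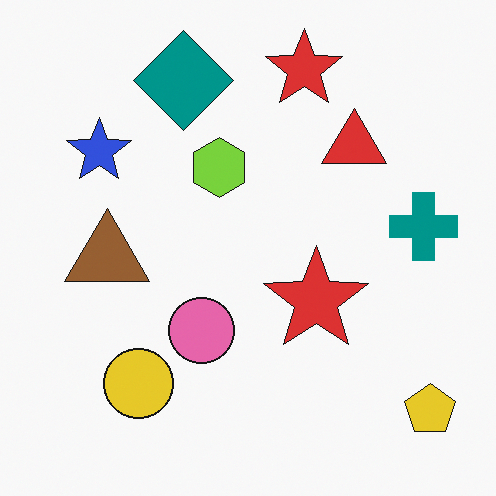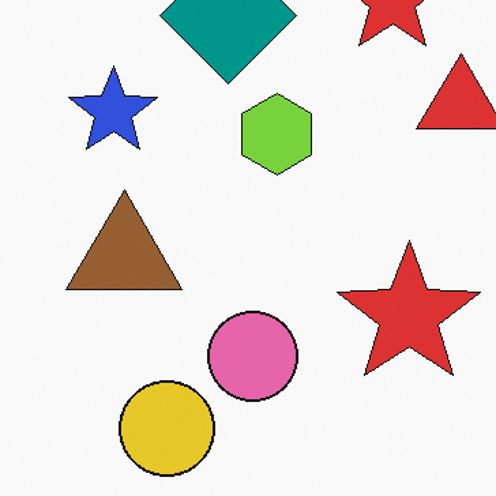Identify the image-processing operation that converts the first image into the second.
This is the original image cropped slightly and scaled back up.

The visible shapes are larger and the field of view is narrower; shapes near the original edges may be partly or wholly outside the frame — a crop-and-rescale.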